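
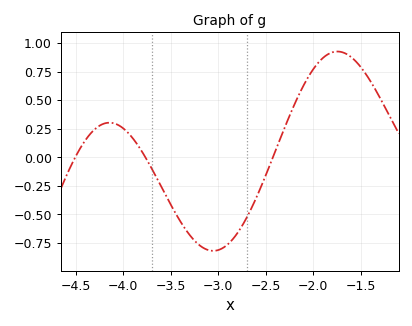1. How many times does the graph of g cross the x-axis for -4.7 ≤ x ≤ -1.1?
3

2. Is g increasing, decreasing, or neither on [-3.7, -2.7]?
neither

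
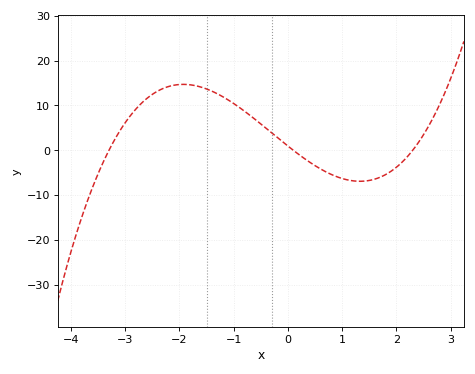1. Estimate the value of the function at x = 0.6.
-4.14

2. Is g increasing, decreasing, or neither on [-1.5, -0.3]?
decreasing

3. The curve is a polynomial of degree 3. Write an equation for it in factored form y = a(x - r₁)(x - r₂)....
y = 1.25(x + 3.3)(x - 0.1)(x - 2.3)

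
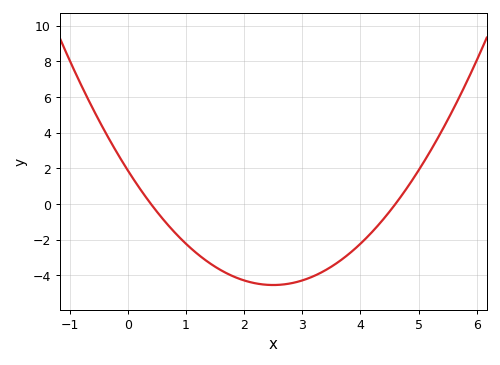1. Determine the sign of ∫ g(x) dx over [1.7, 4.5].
negative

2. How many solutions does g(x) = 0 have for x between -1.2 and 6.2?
2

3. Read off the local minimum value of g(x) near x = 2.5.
-4.6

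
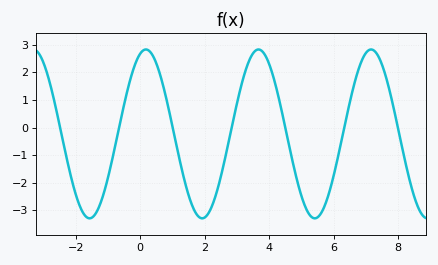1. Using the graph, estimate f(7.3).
2.73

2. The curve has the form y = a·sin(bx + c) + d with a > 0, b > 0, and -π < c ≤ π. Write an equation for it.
y = 3.06sin(1.8x + 1.25) - 0.23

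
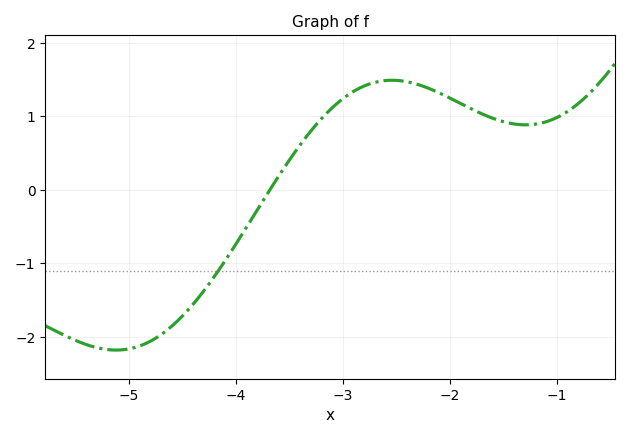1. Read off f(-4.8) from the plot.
-2.06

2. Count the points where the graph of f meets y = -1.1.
1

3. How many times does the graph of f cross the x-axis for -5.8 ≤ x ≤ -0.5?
1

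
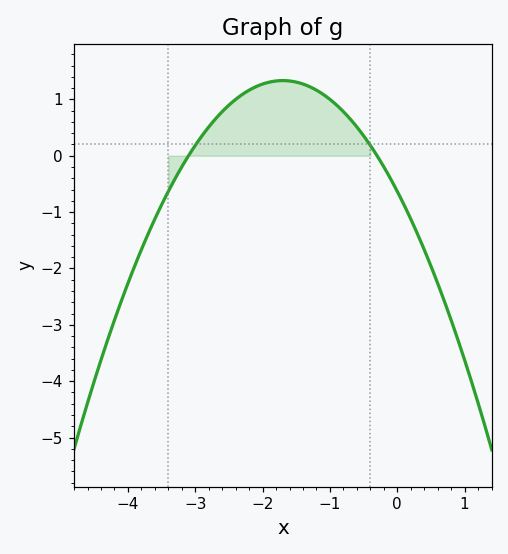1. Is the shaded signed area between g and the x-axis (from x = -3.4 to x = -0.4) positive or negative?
positive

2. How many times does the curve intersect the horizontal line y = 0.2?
2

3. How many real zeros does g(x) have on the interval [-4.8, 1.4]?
2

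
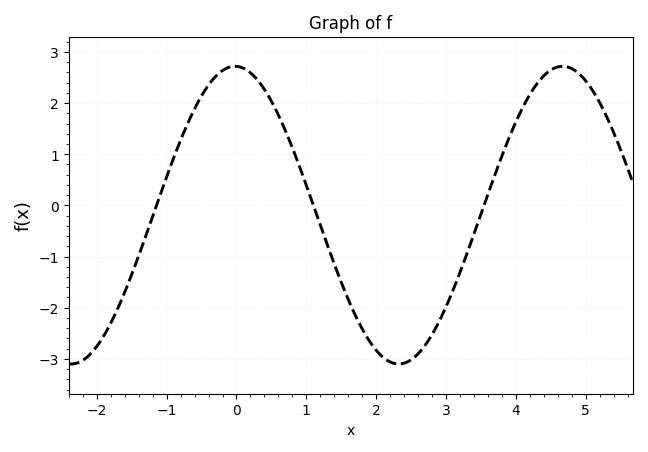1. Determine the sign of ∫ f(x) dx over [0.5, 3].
negative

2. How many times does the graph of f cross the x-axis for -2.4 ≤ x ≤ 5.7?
3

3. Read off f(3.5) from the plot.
-0.2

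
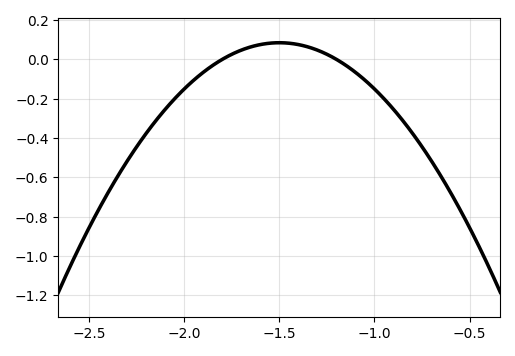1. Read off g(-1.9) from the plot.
-0.06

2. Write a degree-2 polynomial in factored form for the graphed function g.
y = -0.94(x + 1.8)(x + 1.2)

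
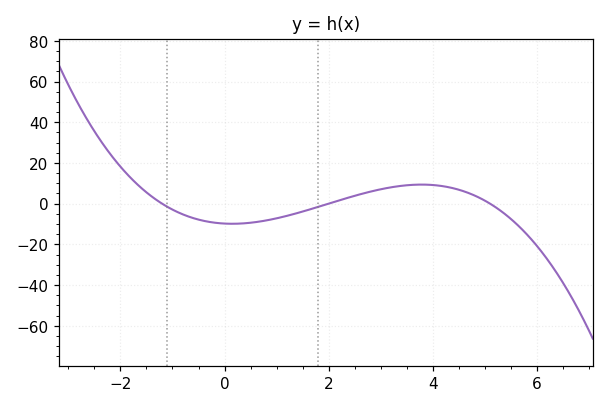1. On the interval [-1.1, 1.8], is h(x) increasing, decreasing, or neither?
neither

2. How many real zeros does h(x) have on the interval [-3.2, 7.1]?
3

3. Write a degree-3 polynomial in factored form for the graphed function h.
y = -0.8(x + 1.2)(x - 2)(x - 5.1)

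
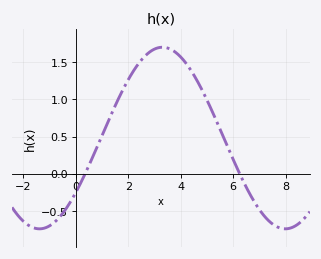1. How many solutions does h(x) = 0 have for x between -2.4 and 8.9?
2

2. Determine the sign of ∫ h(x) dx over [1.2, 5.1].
positive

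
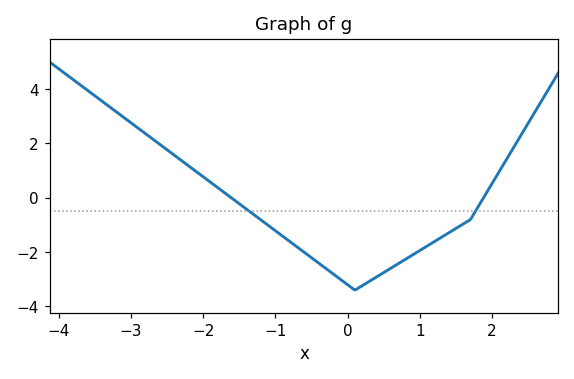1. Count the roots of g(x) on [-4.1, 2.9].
2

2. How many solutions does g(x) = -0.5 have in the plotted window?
2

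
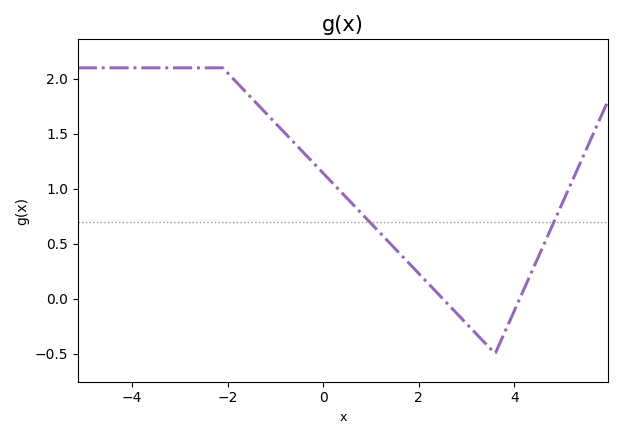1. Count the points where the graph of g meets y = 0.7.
2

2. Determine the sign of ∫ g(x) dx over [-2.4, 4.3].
positive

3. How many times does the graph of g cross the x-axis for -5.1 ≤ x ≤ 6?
2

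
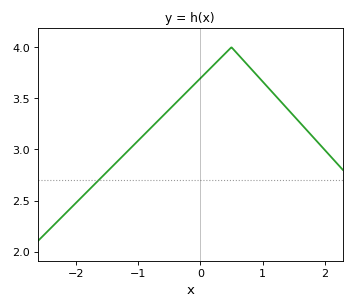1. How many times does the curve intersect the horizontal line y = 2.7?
1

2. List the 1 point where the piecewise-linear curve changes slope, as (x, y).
(0.5, 4)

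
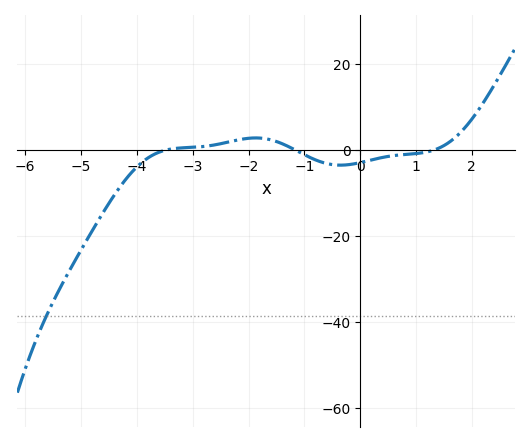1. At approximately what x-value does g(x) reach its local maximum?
-1.87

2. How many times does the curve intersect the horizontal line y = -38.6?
1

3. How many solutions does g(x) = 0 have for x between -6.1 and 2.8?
3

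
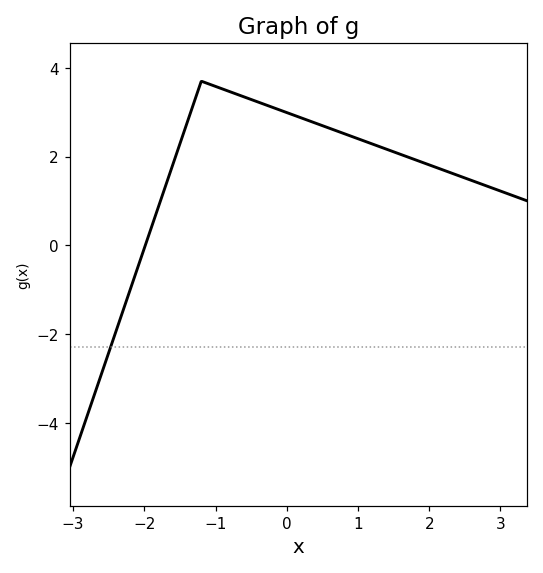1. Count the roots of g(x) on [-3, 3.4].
1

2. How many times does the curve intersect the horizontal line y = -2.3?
1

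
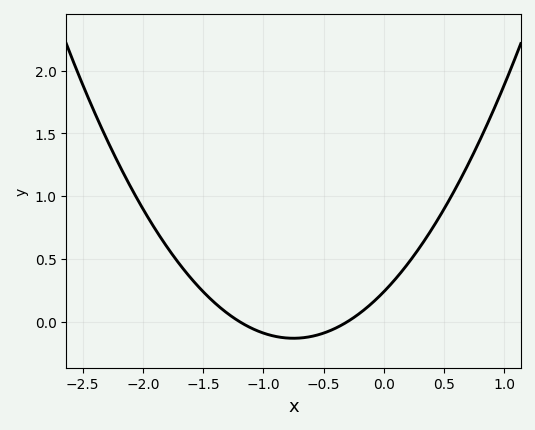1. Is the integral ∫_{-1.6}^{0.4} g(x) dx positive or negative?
positive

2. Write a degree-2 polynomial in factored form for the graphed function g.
y = 0.66(x + 1.2)(x + 0.3)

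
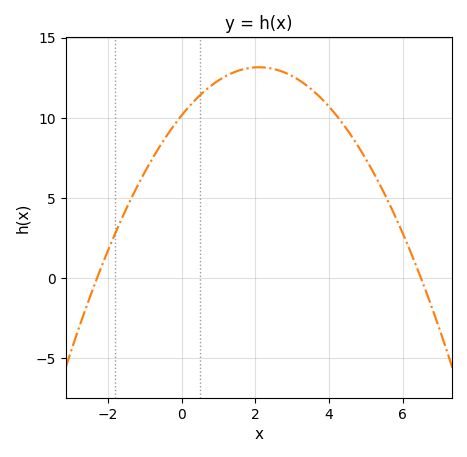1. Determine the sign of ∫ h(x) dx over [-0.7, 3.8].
positive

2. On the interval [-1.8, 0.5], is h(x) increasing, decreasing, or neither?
increasing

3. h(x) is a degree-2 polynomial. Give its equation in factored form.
y = -0.68(x + 2.3)(x - 6.5)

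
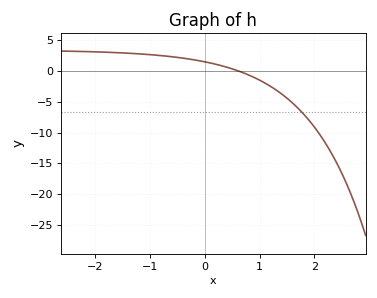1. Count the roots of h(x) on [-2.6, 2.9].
1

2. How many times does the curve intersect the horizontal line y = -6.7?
1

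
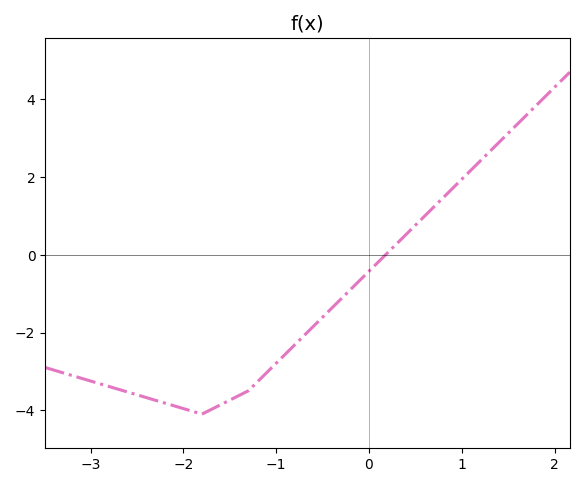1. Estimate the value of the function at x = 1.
2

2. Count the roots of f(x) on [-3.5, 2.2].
1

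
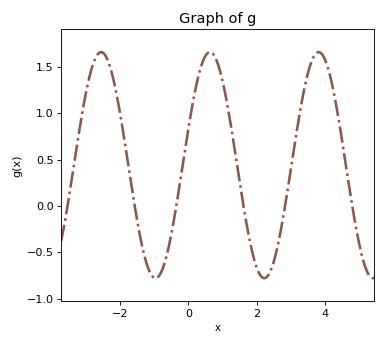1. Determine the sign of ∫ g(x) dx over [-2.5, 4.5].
positive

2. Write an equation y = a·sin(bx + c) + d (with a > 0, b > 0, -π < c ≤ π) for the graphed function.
y = 1.22sin(2x + 0.33) + 0.44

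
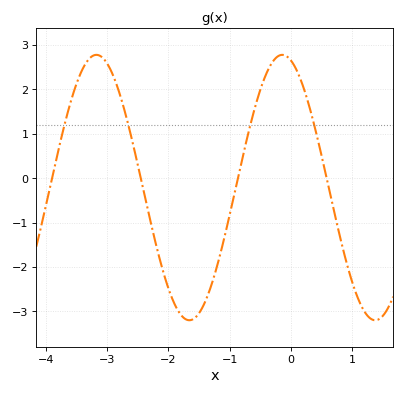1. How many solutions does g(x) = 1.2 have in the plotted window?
4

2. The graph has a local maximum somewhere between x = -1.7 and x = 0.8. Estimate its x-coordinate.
-0.1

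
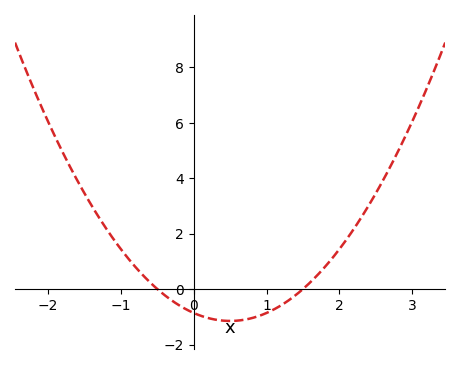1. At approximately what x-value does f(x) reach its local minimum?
0.5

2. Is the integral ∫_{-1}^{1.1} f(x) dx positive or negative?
negative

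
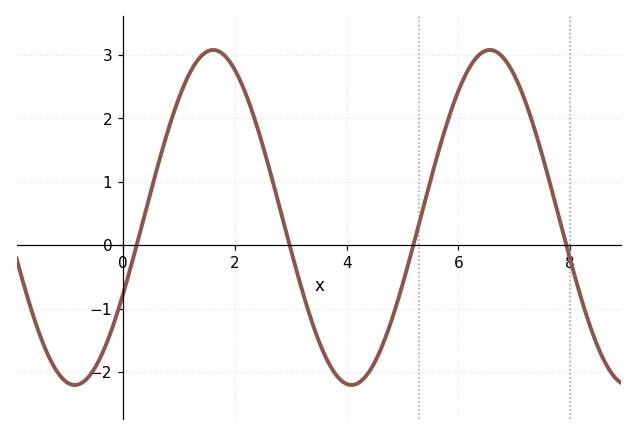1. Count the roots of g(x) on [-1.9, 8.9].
4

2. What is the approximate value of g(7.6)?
1.1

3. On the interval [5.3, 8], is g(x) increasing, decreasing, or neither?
neither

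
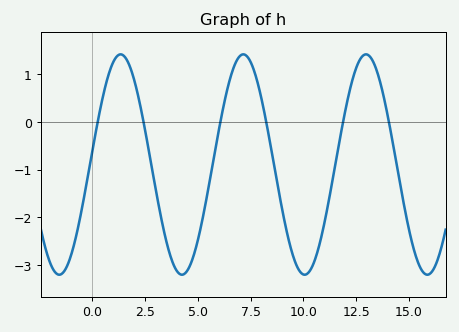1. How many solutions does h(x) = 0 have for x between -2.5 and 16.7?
6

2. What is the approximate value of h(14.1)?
-0.1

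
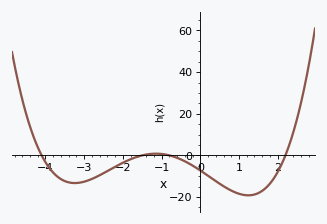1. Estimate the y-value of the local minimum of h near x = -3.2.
-13.3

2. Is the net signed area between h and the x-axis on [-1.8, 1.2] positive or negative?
negative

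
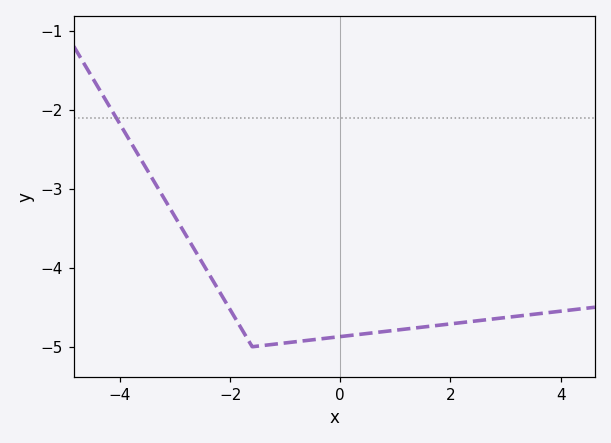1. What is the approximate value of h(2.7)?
-4.7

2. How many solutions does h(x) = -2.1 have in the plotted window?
1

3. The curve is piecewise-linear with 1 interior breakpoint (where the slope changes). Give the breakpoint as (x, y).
(-1.6, -5)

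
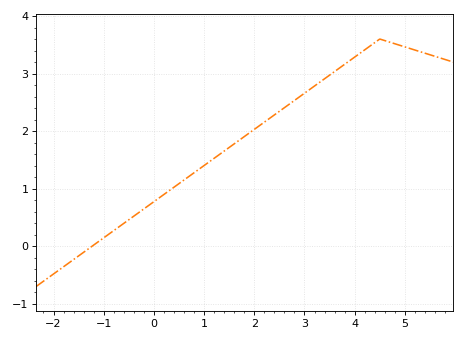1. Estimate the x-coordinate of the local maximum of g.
4.6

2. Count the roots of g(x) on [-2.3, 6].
1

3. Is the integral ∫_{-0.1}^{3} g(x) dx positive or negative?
positive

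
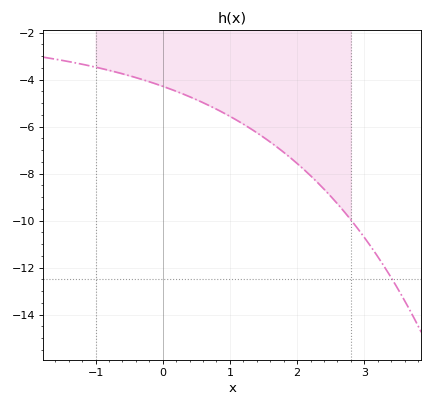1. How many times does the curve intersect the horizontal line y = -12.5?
1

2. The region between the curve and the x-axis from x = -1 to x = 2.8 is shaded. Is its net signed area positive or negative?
negative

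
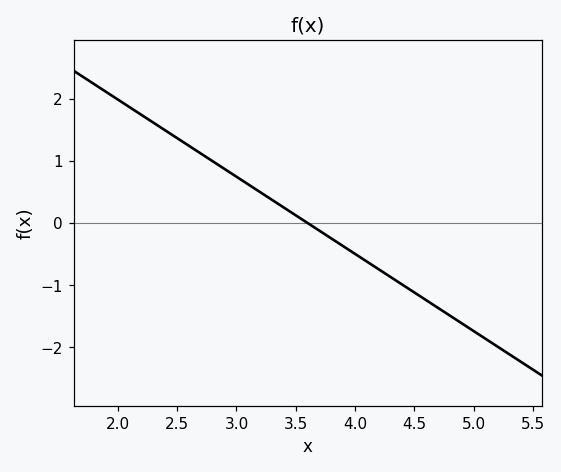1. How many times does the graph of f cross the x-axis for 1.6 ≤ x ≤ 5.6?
1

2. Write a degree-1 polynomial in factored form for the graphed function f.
y = -1.24(x - 3.6)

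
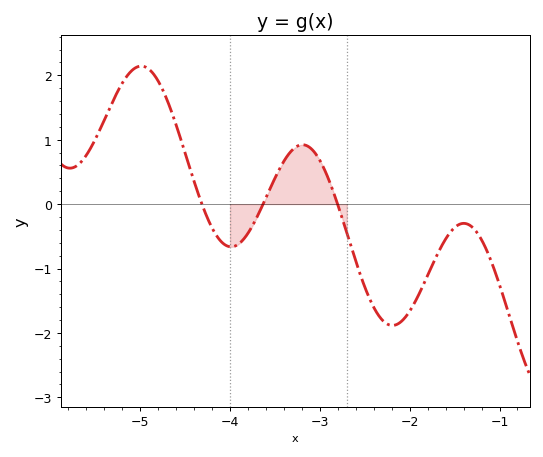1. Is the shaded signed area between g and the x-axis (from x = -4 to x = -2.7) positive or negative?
positive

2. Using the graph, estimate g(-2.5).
-1.3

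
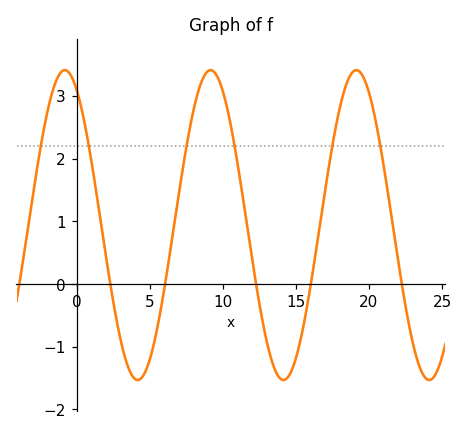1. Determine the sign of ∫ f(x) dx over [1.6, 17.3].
positive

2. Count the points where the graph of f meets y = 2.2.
6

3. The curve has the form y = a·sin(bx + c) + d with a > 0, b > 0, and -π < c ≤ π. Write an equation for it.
y = 2.47sin(0.63x + 2.08) + 0.94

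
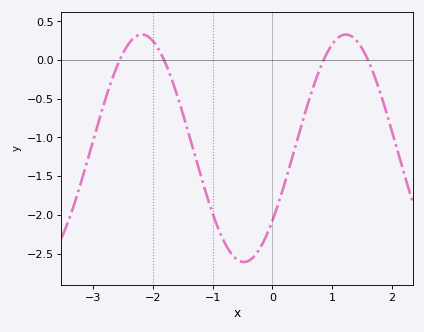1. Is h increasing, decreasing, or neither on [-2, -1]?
decreasing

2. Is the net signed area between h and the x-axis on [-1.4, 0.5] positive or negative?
negative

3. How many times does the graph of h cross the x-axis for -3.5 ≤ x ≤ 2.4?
4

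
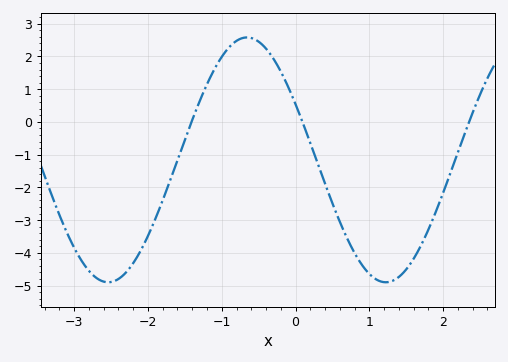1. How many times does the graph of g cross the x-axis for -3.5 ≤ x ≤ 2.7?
3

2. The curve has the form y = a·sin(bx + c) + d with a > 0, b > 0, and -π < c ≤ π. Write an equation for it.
y = 3.74sin(1.67x + 2.67) - 1.16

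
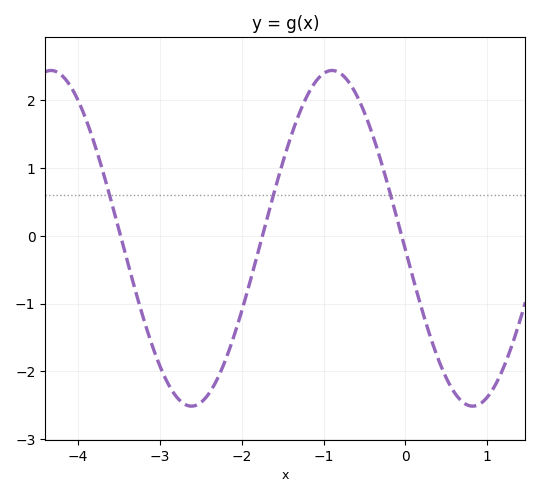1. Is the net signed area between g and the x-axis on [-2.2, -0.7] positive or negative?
positive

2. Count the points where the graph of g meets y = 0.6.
3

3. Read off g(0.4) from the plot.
-1.82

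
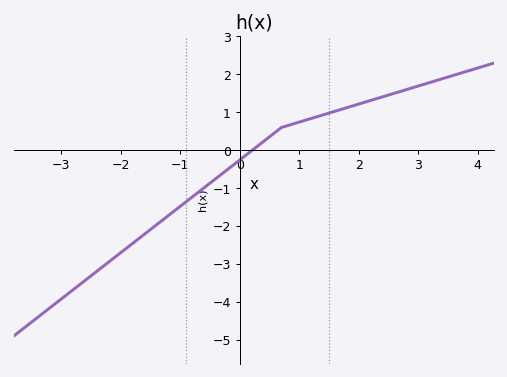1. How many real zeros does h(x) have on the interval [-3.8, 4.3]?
1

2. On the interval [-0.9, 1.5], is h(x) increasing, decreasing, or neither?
increasing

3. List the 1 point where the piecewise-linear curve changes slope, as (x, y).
(0.7, 0.6)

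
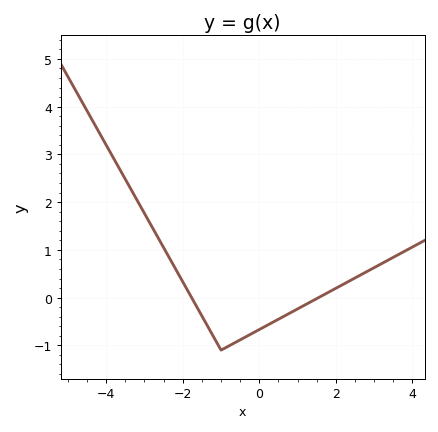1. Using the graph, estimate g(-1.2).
-0.8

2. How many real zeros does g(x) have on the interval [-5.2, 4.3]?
2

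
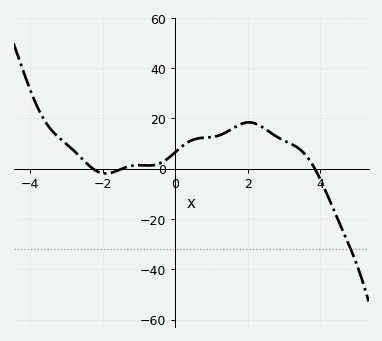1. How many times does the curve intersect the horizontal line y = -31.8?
1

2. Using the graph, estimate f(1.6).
16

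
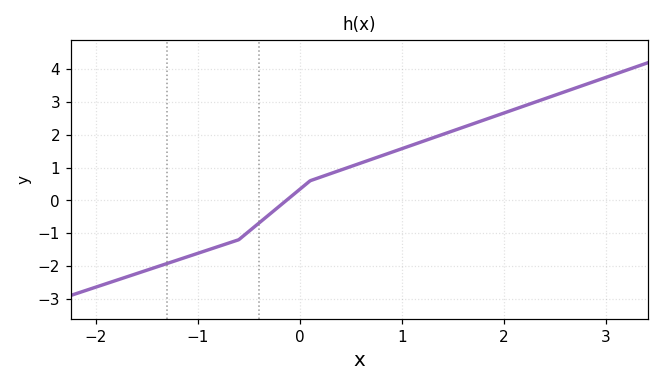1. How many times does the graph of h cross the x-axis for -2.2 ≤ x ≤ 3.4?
1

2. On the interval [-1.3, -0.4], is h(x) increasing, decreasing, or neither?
increasing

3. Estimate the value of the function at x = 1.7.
2.3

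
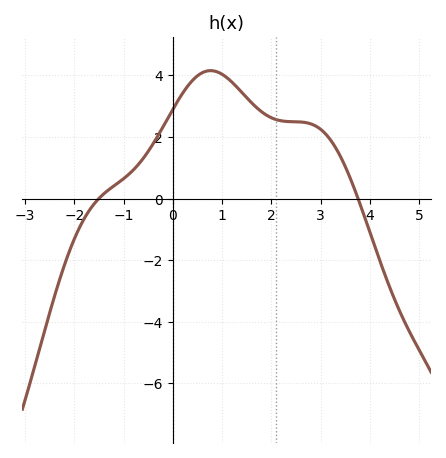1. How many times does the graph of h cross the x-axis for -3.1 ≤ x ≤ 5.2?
2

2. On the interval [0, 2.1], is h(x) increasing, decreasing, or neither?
neither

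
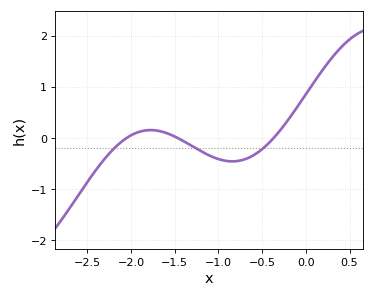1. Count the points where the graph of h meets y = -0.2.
3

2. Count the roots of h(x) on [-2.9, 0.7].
3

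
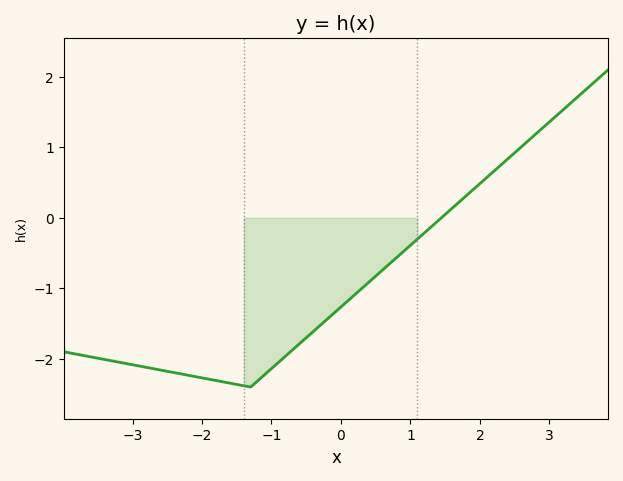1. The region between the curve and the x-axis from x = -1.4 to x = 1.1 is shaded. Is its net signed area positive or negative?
negative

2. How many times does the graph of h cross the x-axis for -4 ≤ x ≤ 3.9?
1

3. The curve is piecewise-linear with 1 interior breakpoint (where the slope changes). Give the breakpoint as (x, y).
(-1.3, -2.4)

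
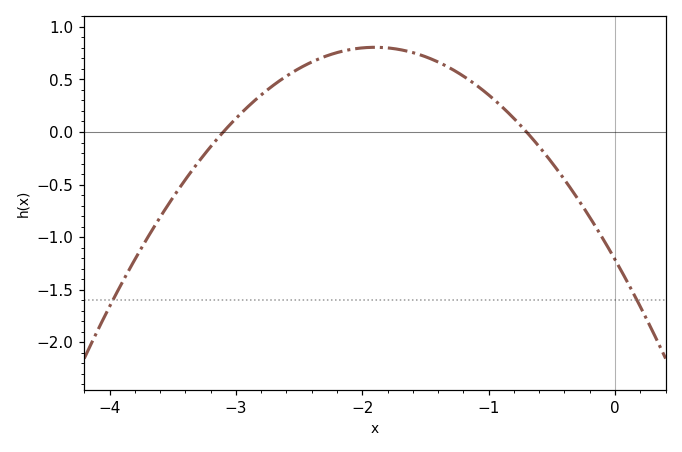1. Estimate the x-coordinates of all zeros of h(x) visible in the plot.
-3.1, -0.7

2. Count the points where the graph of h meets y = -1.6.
2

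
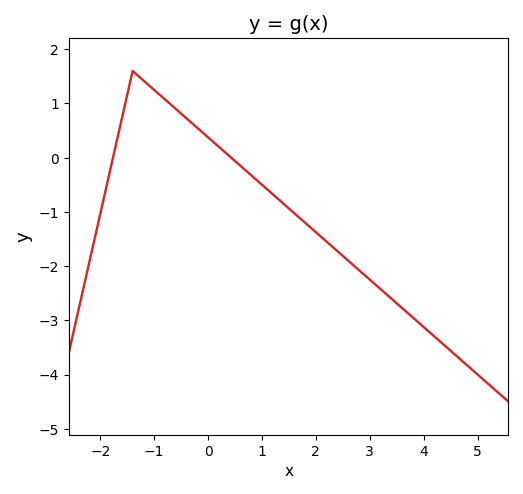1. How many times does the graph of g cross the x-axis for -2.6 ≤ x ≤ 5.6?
2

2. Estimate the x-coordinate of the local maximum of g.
-1.4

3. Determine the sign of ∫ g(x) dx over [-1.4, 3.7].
negative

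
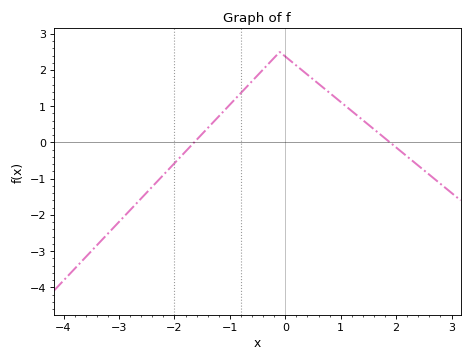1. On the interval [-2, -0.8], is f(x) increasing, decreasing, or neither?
increasing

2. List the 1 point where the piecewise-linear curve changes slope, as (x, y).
(-0.1, 2.5)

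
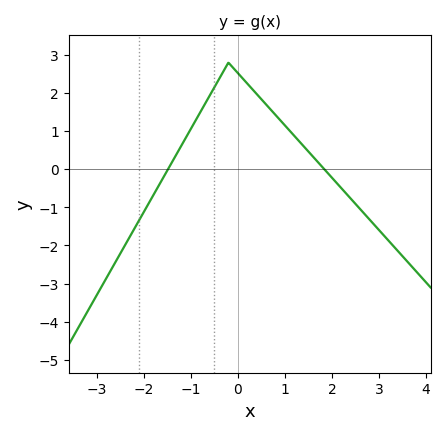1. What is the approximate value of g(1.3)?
0.74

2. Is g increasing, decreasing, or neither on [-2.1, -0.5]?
increasing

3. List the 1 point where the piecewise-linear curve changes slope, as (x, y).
(-0.2, 2.8)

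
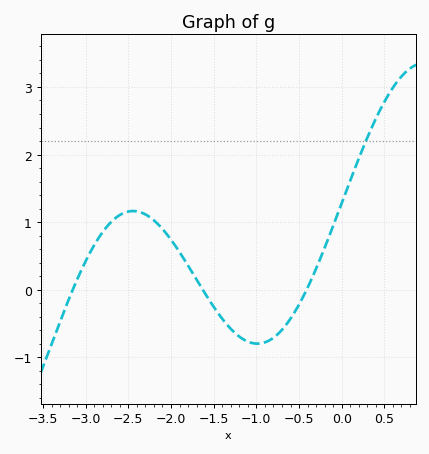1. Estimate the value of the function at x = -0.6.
-0.431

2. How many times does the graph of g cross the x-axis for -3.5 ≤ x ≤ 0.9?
3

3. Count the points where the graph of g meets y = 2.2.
1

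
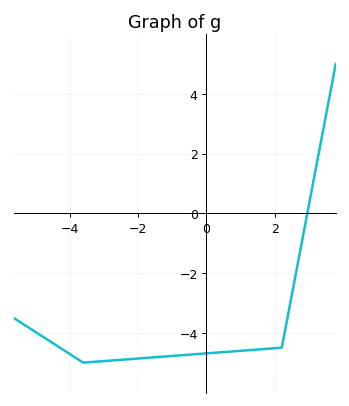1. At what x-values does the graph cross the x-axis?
3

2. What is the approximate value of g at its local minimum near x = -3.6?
-5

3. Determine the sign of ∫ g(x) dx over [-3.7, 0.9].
negative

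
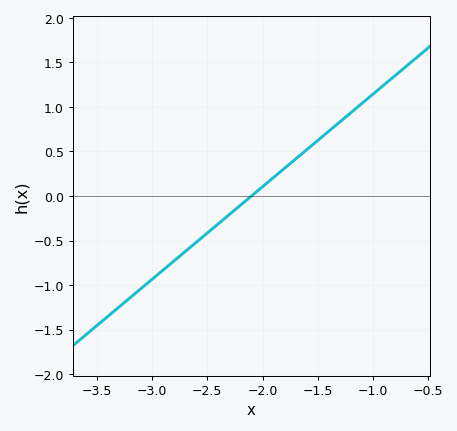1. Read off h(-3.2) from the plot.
-1.15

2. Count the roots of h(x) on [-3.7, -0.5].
1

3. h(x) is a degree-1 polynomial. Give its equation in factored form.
y = 1.04(x + 2.1)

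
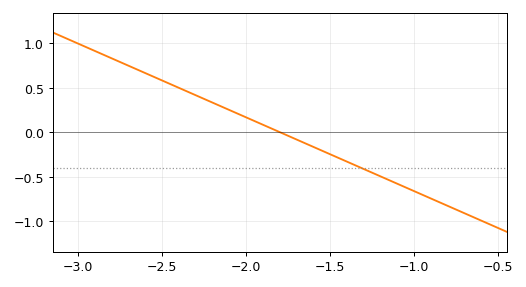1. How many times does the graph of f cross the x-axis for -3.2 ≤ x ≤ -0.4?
1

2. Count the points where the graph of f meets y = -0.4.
1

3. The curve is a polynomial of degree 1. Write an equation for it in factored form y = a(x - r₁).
y = -0.83(x + 1.8)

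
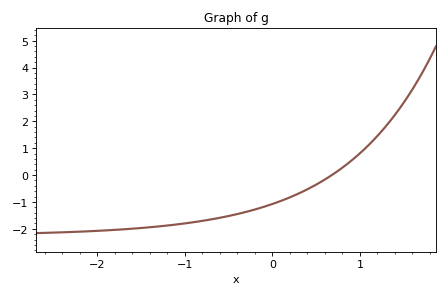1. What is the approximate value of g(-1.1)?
-1.8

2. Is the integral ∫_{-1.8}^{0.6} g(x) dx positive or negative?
negative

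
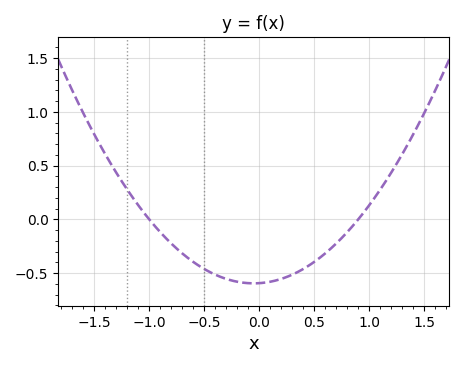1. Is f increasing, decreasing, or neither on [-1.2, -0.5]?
decreasing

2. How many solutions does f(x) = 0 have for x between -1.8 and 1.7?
2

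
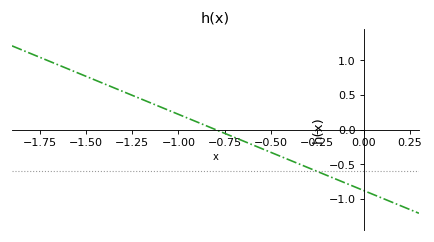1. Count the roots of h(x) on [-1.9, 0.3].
1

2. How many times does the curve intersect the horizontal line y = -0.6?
1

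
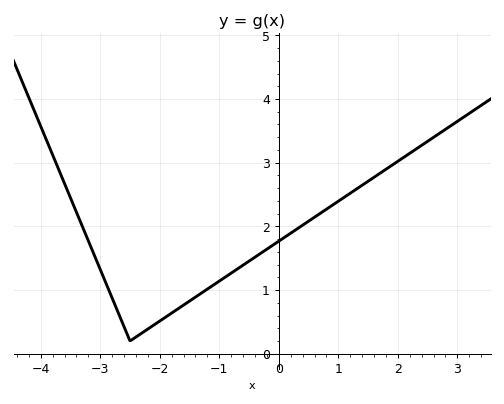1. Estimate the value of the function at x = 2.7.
3.5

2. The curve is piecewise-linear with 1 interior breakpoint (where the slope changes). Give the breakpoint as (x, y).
(-2.5, 0.2)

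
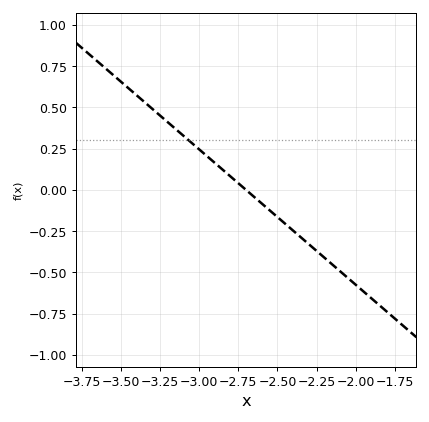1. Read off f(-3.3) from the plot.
0.492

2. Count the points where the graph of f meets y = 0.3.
1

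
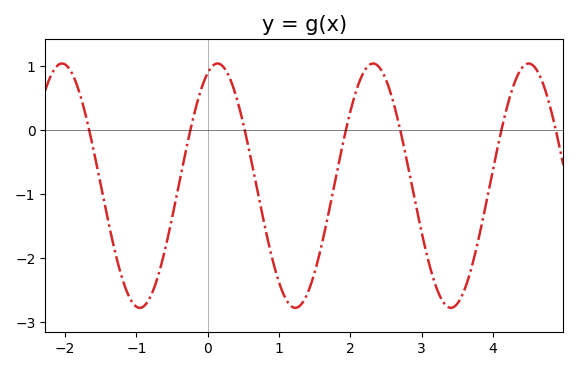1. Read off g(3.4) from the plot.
-2.78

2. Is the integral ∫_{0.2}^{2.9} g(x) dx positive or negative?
negative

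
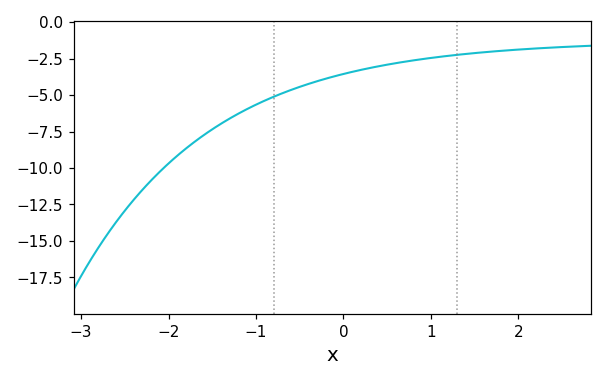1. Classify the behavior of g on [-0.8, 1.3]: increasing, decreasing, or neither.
increasing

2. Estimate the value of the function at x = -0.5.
-4.4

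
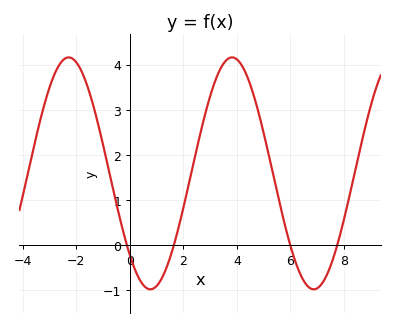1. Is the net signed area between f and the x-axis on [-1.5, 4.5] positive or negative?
positive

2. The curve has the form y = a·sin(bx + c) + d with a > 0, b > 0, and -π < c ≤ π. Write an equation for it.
y = 2.57sin(1x - 2.4) + 1.59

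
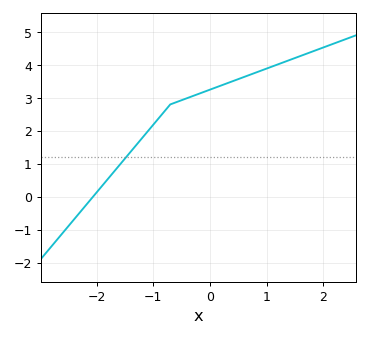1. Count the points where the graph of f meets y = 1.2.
1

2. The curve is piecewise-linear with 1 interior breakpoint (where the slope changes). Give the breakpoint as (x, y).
(-0.7, 2.8)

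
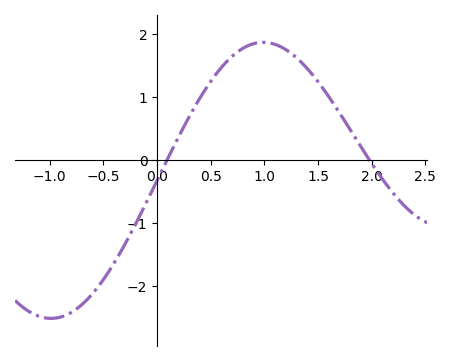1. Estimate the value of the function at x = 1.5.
1.24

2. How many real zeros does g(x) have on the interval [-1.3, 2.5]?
2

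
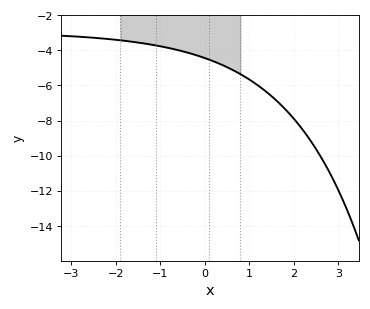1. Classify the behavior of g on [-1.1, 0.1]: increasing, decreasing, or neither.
decreasing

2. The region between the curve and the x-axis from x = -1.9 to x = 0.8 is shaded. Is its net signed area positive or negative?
negative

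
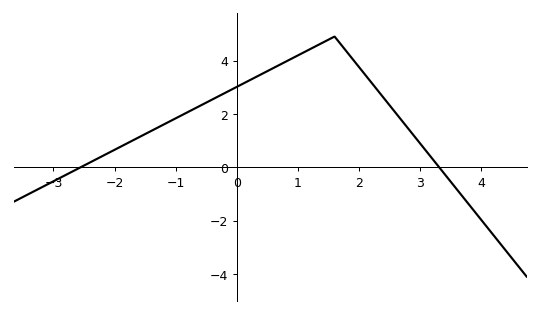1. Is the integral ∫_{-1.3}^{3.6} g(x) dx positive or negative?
positive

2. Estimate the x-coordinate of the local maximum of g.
1.6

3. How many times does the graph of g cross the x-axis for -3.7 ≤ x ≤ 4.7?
2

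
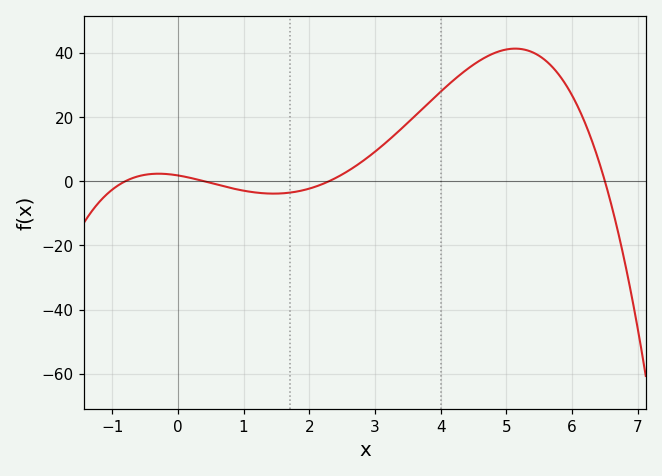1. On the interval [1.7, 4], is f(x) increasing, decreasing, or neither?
increasing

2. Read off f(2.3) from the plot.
0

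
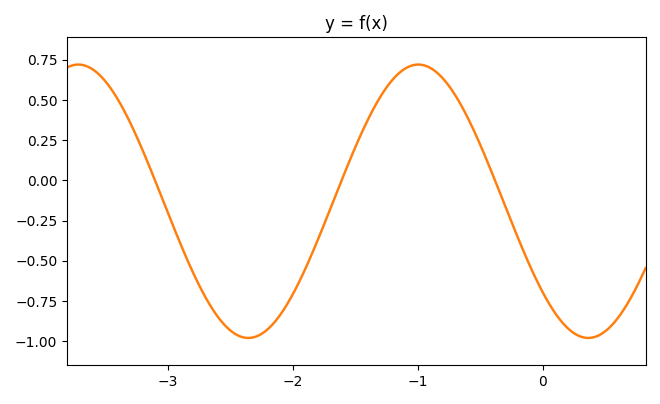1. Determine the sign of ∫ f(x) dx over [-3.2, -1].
negative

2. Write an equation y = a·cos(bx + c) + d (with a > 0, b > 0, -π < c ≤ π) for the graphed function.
y = 0.85cos(2.31x + 2.3) - 0.13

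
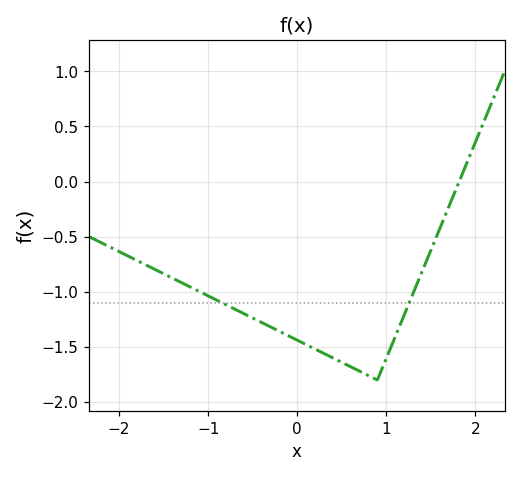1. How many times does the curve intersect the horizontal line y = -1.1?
2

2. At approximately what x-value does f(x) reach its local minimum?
0.9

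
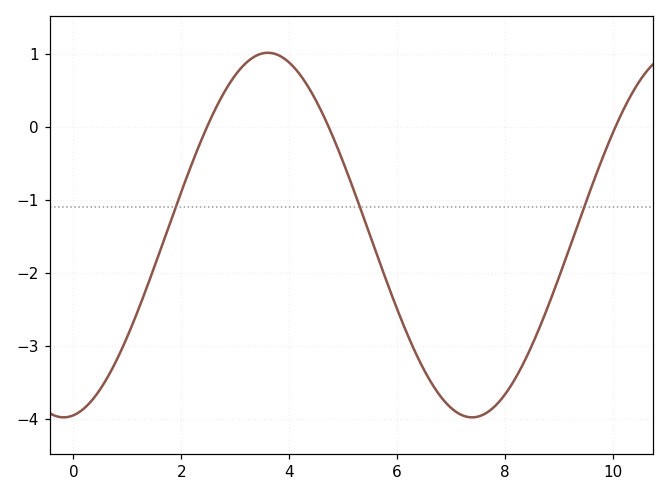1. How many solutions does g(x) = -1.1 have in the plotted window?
3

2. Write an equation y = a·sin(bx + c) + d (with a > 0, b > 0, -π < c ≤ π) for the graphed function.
y = 2.5sin(0.83x - 1.4) - 1.48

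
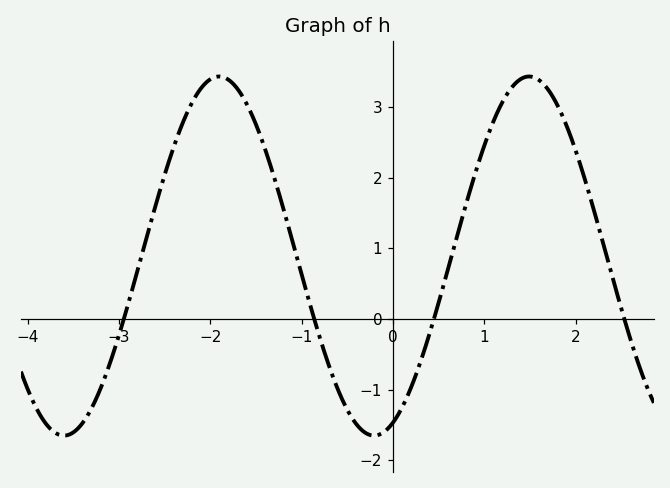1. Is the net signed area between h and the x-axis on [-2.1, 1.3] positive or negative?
positive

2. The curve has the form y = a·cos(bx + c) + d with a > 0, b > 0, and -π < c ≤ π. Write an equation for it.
y = 2.54cos(1.85x - 2.76) + 0.89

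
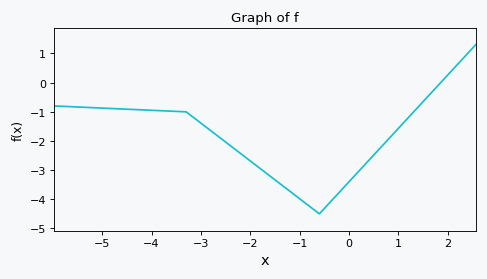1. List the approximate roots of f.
1.86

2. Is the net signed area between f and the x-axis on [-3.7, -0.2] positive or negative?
negative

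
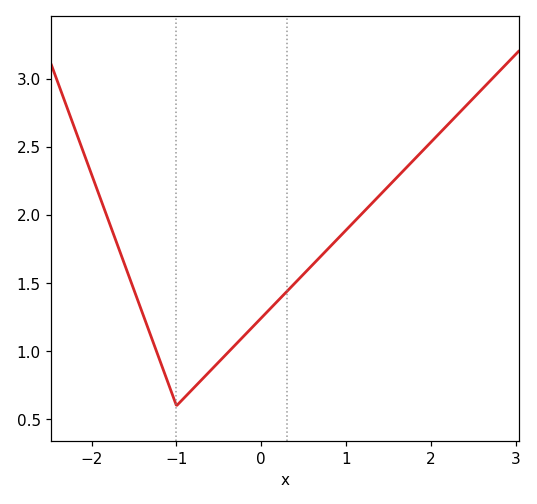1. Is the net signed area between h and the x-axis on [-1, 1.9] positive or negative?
positive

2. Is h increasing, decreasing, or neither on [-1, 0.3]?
increasing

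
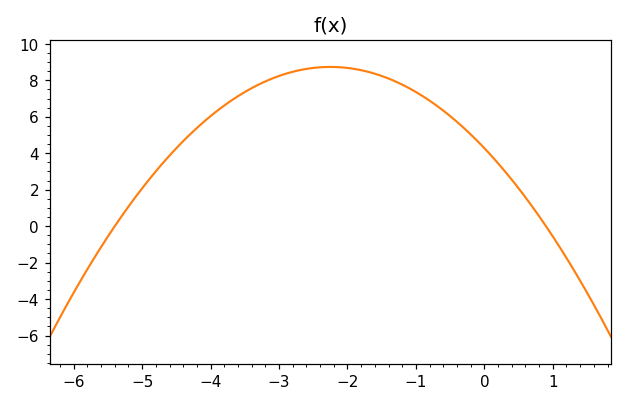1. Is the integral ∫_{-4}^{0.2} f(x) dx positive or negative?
positive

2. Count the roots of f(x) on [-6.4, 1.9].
2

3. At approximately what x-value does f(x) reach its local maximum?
-2.25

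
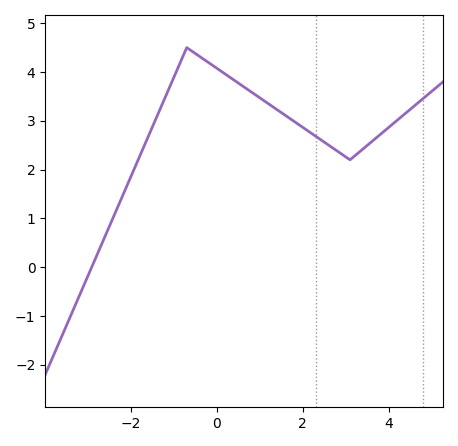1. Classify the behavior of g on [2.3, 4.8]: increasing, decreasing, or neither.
neither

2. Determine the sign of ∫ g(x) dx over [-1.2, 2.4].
positive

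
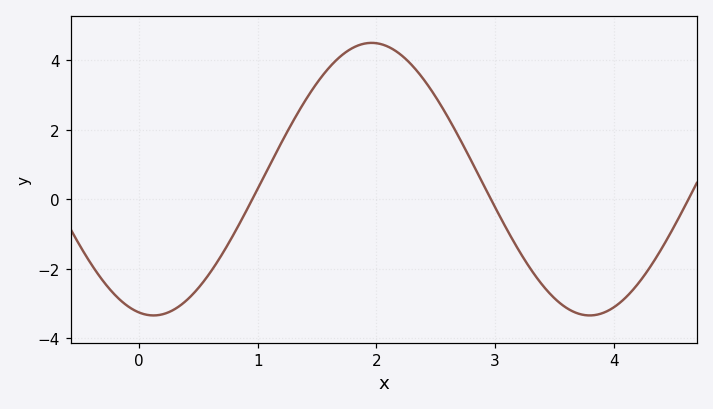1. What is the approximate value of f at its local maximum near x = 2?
4.4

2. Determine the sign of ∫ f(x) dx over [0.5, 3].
positive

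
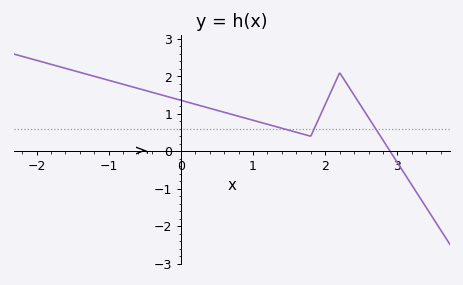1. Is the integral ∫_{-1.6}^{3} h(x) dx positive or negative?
positive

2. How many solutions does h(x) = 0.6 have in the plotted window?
3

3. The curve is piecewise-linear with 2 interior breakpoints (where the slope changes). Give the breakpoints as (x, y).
(1.8, 0.4); (2.2, 2.1)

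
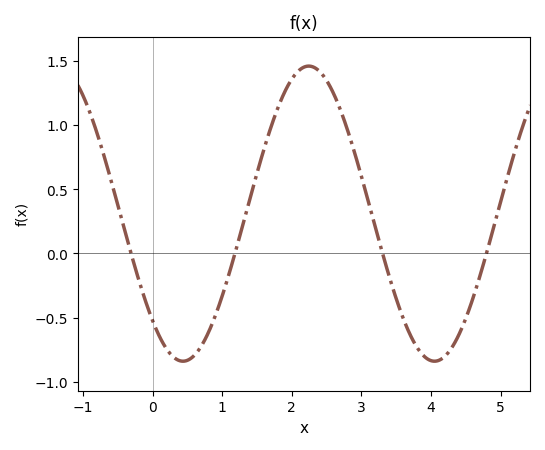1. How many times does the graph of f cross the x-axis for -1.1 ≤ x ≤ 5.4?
4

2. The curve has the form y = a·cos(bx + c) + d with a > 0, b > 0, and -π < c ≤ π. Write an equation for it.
y = 1.15cos(1.7x + 2.4) + 0.31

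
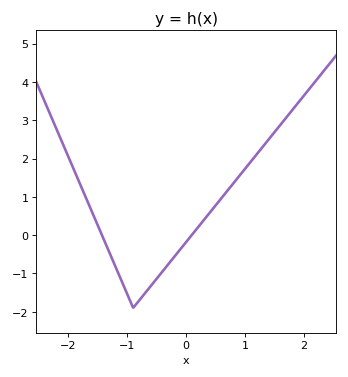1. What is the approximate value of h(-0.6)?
-1.33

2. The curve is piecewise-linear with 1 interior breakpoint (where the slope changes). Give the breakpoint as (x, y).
(-0.9, -1.9)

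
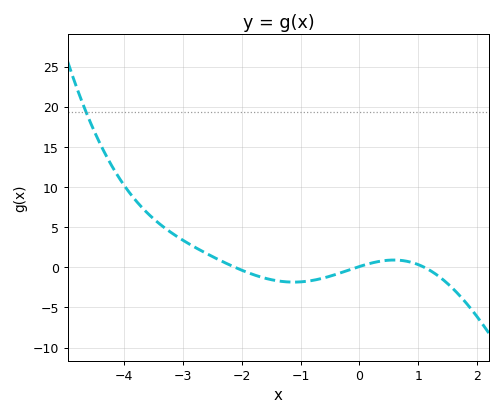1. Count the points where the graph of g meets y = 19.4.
1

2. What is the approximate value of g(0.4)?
0.807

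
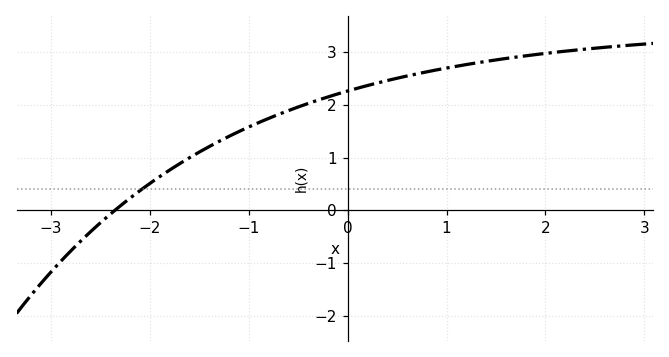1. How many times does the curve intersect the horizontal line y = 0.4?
1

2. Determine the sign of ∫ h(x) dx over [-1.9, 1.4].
positive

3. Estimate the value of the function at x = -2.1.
0.4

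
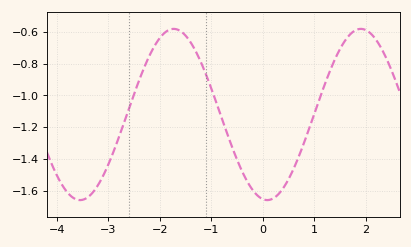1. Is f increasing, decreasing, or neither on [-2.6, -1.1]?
neither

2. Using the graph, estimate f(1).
-1.12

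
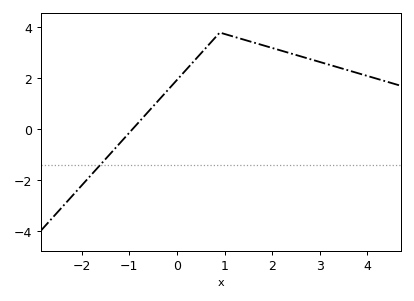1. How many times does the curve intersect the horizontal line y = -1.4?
1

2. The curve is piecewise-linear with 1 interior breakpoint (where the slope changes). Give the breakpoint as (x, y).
(0.9, 3.8)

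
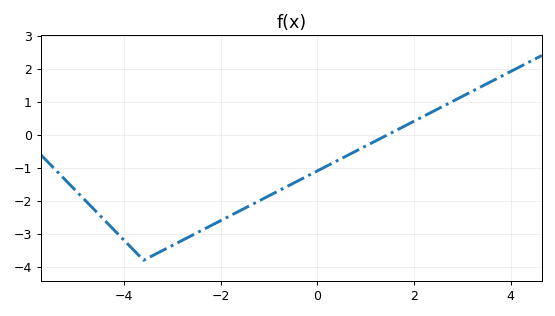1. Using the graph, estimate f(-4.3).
-2.75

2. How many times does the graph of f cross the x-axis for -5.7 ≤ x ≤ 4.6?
1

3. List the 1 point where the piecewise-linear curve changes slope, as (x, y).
(-3.6, -3.8)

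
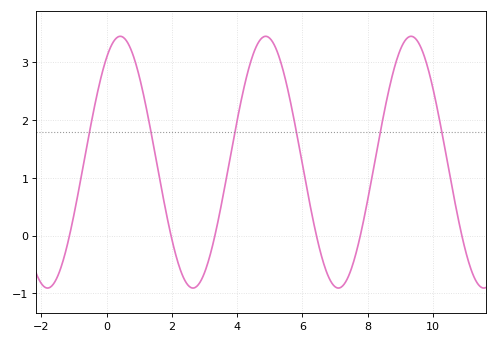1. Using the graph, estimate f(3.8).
1.39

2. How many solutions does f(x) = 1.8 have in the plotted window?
6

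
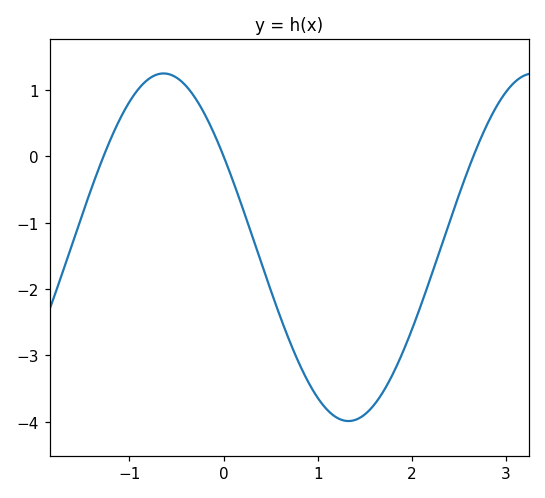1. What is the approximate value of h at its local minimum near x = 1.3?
-3.99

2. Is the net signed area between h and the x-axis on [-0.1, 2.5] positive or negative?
negative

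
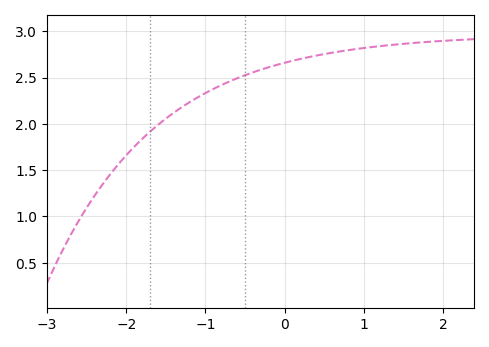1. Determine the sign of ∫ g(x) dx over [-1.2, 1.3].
positive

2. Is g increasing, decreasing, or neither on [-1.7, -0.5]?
increasing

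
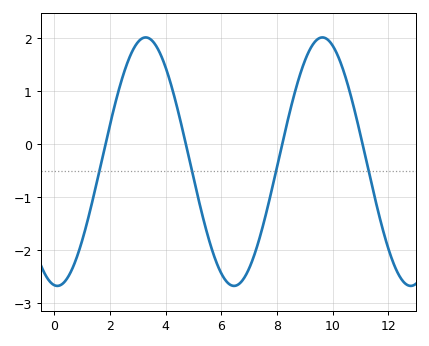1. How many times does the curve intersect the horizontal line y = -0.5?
4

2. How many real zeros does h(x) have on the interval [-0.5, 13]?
4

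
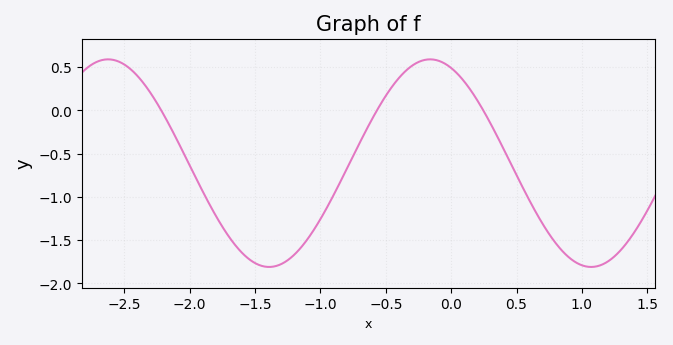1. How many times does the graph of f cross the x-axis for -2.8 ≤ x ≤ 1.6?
3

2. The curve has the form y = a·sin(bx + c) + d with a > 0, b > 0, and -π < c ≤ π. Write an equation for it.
y = 1.2sin(2.55x + 1.98) - 0.61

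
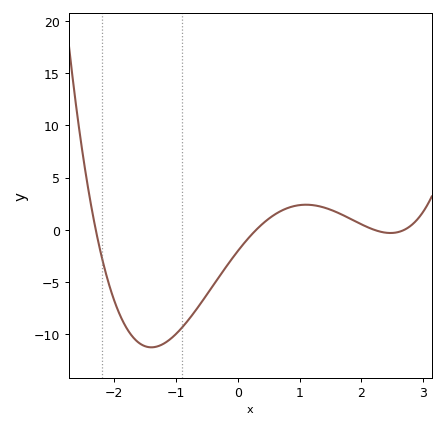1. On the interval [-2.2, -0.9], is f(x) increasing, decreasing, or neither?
neither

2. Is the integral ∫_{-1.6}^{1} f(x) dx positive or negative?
negative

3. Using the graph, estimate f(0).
-2.05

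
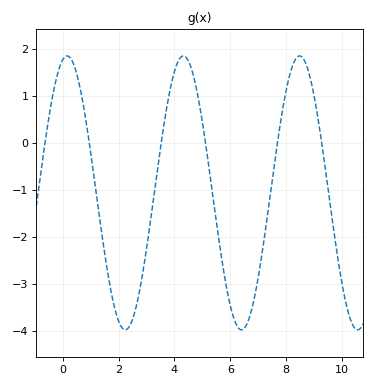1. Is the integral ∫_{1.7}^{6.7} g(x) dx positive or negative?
negative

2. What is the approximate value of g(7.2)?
-2.1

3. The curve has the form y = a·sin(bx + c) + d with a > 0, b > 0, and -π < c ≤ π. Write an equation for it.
y = 2.92sin(1.51x + 1.33) - 1.06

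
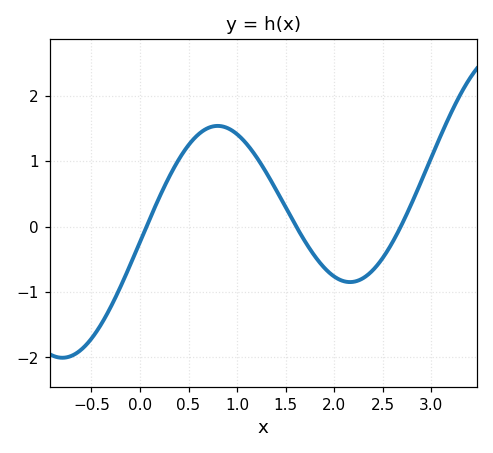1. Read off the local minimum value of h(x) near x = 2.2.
-0.8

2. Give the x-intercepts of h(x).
0.1, 1.6, 2.7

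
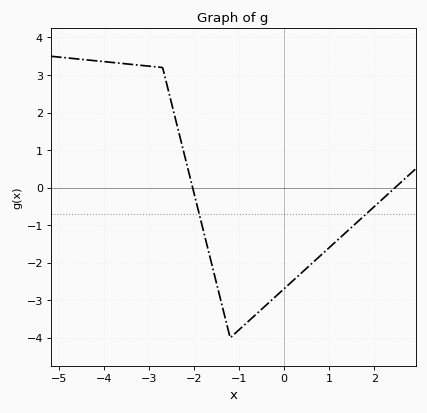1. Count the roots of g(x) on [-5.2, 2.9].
2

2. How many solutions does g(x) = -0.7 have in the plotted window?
2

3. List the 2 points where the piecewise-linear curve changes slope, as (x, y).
(-2.7, 3.2); (-1.2, -4)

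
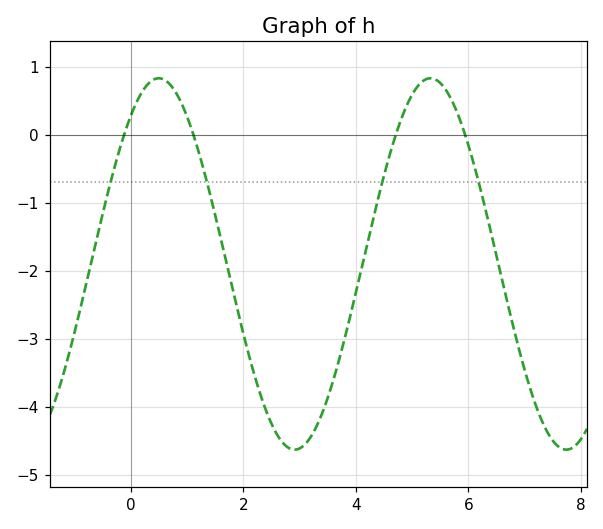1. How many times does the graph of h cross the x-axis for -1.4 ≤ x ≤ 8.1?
4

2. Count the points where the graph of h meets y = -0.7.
4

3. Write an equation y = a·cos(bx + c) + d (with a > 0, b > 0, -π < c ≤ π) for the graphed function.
y = 2.73cos(1.3x - 0.642) - 1.9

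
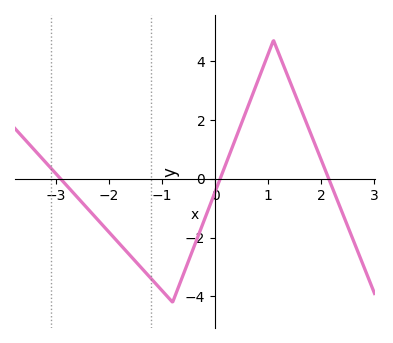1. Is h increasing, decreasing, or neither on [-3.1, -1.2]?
decreasing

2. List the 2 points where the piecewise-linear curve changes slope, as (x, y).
(-0.8, -4.2); (1.1, 4.7)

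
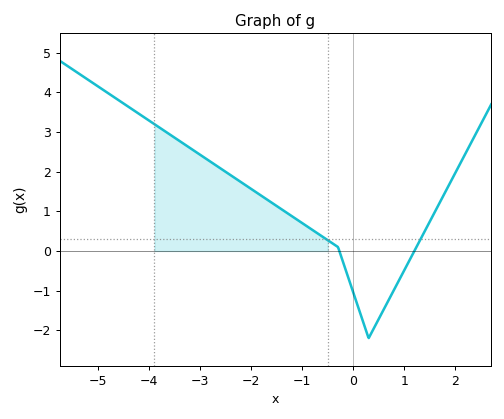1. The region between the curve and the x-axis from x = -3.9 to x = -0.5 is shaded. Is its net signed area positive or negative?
positive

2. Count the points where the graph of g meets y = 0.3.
2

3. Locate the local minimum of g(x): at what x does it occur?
0.301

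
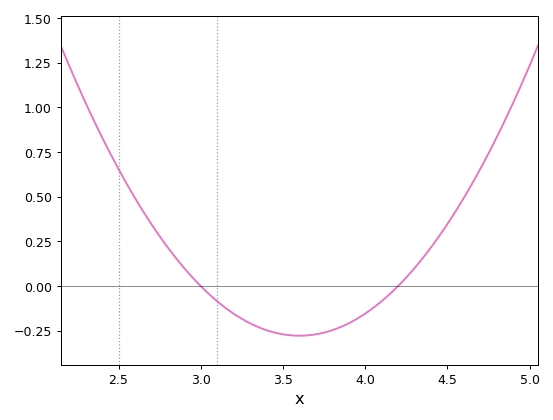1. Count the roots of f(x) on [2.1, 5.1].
2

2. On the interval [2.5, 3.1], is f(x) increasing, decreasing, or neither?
decreasing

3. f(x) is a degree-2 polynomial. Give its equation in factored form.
y = 0.77(x - 3)(x - 4.2)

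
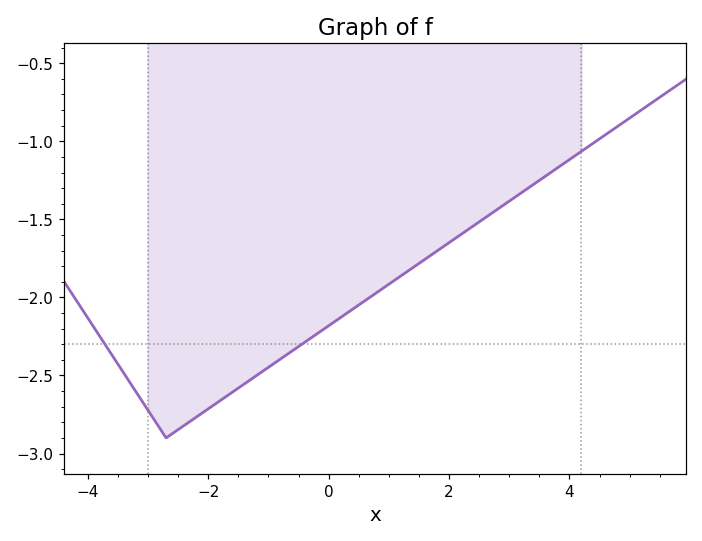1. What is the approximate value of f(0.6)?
-2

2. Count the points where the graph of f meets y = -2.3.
2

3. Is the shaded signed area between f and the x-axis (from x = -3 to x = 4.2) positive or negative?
negative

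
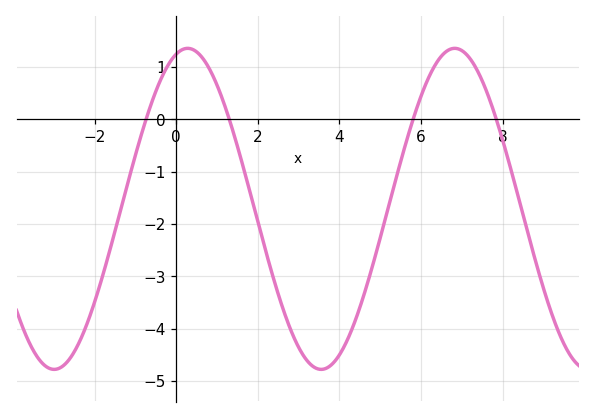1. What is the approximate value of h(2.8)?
-4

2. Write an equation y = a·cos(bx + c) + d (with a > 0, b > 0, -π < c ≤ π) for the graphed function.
y = 3.07cos(0.96x - 0.27) - 1.71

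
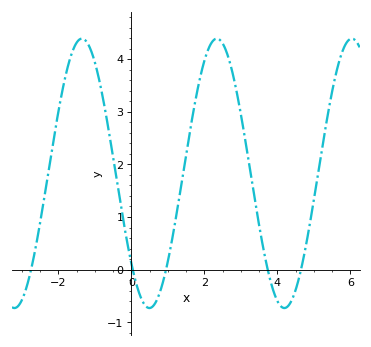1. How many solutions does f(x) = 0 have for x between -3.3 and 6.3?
5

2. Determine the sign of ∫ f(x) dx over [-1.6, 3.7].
positive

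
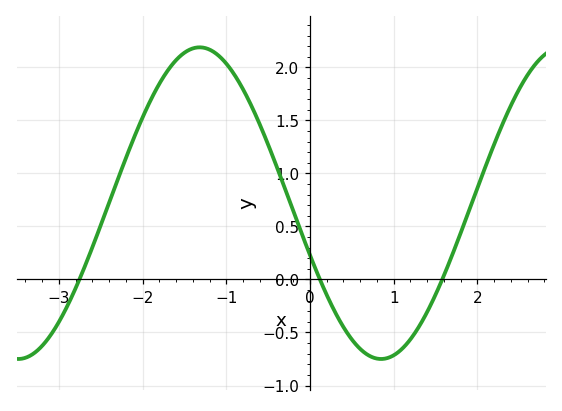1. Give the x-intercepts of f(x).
-2.75, 0.119, 1.58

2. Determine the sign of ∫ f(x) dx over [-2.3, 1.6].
positive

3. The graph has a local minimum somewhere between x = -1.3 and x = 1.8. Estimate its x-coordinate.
0.849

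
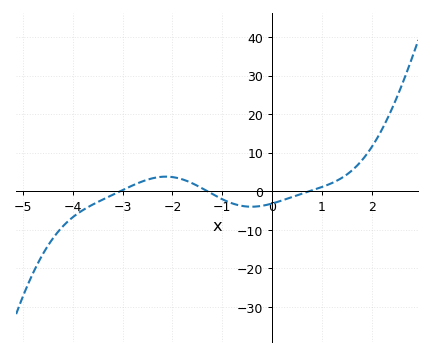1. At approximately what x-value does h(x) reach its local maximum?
-2.2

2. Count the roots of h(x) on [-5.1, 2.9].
3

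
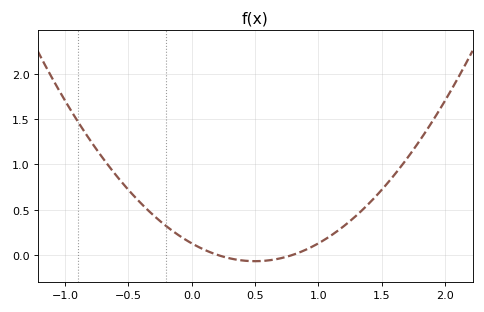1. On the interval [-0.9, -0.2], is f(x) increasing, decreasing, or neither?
decreasing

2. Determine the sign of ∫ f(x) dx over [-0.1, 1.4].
positive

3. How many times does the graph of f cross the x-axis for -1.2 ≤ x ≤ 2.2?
2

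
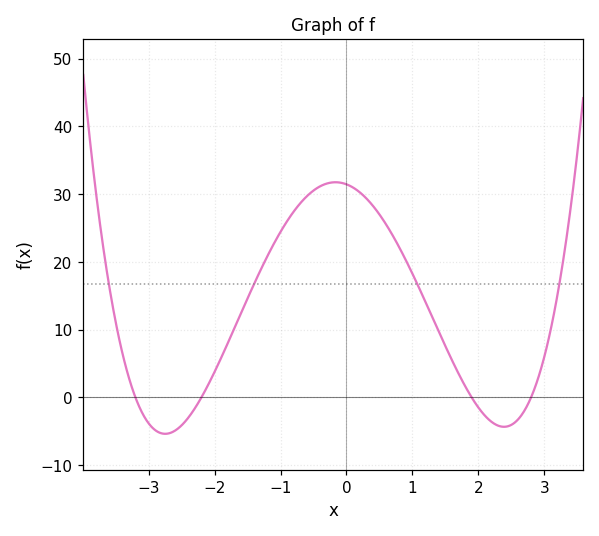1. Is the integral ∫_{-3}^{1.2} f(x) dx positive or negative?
positive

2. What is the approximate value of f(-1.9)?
5.85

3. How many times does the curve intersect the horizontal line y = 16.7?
4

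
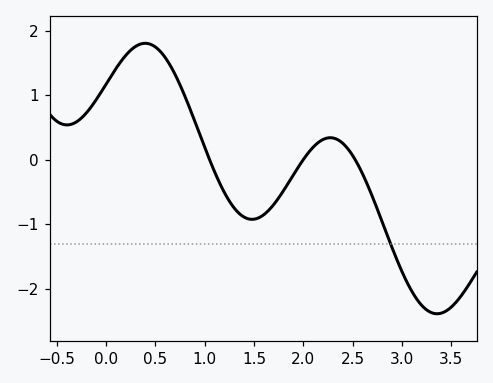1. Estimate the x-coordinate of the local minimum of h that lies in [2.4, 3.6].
3.4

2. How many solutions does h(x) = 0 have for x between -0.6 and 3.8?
3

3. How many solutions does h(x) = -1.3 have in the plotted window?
1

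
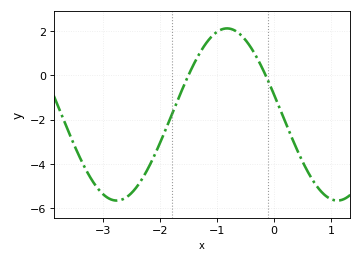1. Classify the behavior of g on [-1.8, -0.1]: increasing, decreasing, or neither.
neither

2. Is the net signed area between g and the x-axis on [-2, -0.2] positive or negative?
positive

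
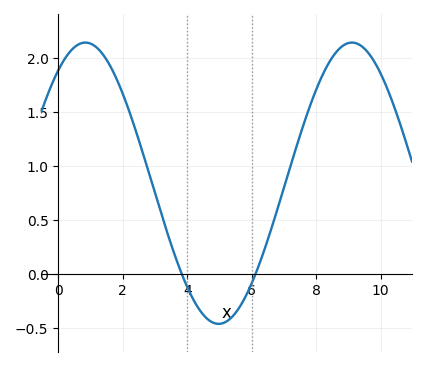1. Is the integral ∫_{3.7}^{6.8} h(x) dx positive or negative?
negative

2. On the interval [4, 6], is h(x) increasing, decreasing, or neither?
neither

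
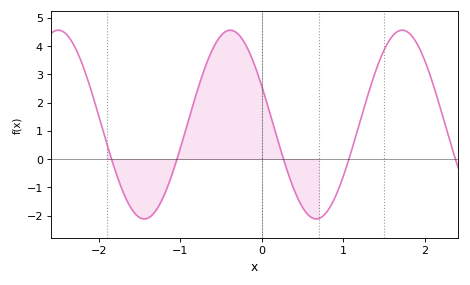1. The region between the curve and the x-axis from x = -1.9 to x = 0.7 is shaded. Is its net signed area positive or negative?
positive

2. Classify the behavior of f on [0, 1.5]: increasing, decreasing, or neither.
neither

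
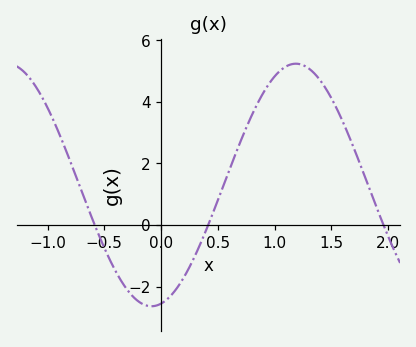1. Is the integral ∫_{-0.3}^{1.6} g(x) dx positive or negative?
positive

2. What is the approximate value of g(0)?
-2.55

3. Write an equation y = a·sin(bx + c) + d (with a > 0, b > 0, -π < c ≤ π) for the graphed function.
y = 3.94sin(2.47x - 1.36) + 1.3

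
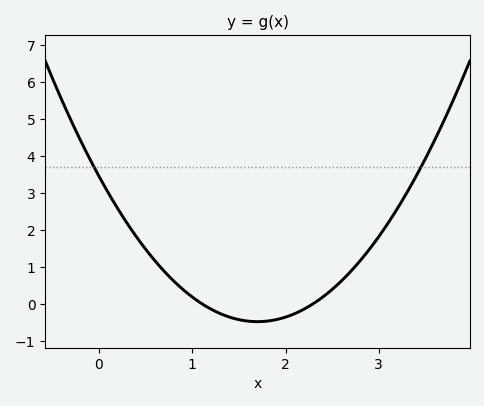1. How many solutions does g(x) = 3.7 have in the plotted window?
2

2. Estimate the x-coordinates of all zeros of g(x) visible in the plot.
1.1, 2.3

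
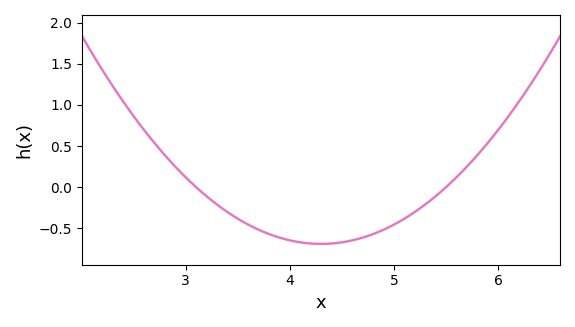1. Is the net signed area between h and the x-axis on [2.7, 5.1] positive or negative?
negative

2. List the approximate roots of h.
3.1, 5.5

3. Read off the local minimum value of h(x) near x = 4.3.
-0.691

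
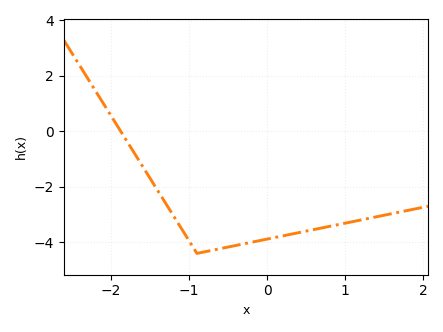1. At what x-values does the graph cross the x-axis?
-1.88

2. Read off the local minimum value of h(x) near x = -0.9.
-4.4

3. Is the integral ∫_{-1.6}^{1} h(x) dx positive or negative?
negative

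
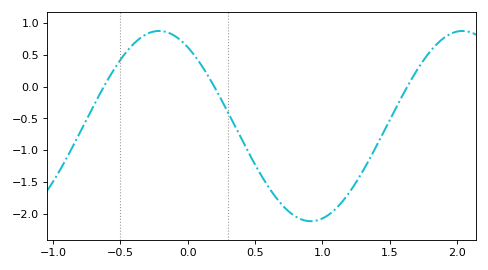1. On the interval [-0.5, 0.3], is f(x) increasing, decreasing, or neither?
neither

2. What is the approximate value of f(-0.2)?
0.879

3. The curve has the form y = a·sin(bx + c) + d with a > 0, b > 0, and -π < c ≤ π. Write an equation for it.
y = 1.5sin(2.79x + 2.16) - 0.62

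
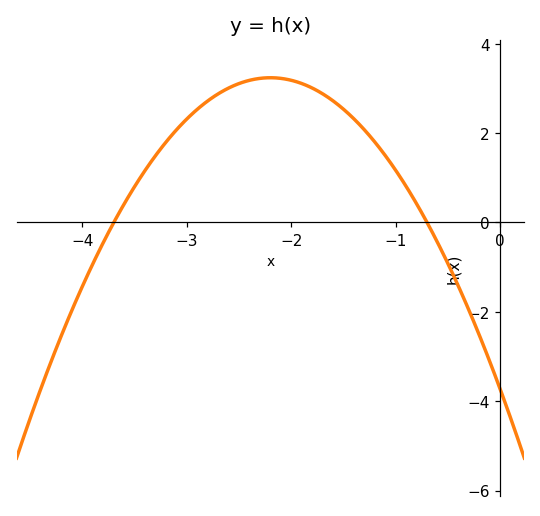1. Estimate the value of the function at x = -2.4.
3.2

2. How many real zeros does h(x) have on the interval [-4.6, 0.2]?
2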